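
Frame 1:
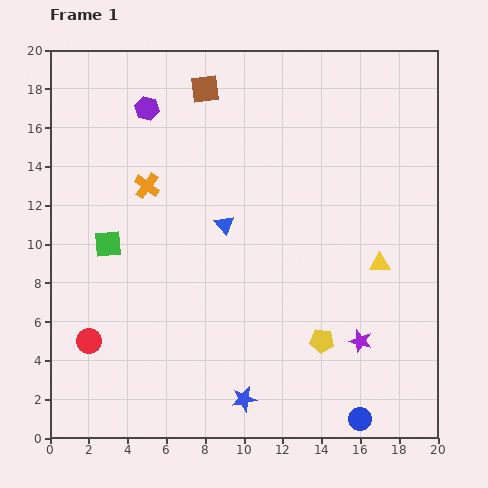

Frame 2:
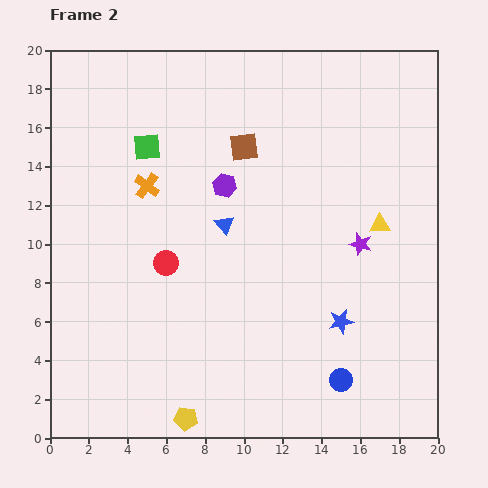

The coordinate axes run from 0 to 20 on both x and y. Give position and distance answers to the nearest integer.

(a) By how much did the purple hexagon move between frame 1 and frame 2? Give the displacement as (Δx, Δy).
(4, -4)

The purple hexagon was at (5, 17) in frame 1 and (9, 13) in frame 2.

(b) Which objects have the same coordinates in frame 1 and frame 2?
the orange cross, the blue triangle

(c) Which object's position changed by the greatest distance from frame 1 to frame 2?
the yellow pentagon

(moved 8; next 6)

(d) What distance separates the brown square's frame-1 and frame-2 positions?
4

The brown square moved from (8, 18) to (10, 15), a distance of √(2² + 3²) ≈ 4.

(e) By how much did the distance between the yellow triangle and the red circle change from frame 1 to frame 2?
-5

Distance in frame 1: 16. Distance in frame 2: 11.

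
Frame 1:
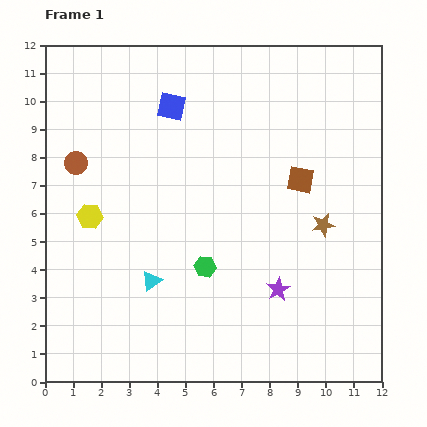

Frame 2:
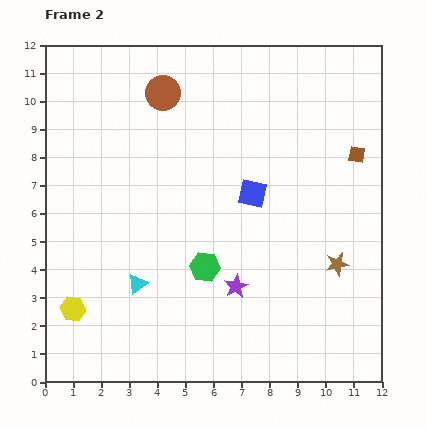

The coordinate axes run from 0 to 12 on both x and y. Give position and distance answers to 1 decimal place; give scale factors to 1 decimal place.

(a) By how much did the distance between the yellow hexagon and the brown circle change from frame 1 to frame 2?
+6.3

Distance in frame 1: 2.0. Distance in frame 2: 8.3.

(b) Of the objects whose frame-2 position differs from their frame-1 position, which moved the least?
the cyan triangle

(moved 0.5)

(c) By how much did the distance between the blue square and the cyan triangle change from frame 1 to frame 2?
-1.0

Distance in frame 1: 6.2. Distance in frame 2: 5.2.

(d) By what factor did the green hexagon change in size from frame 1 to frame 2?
1.4×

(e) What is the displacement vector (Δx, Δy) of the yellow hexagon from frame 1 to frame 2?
(-0.6, -3.3)

The yellow hexagon was at (1.6, 5.9) in frame 1 and (1.0, 2.6) in frame 2.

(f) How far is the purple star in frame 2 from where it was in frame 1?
1.5

The purple star moved from (8.3, 3.3) to (6.8, 3.4), a distance of √(1.5² + 0.1²) ≈ 1.5.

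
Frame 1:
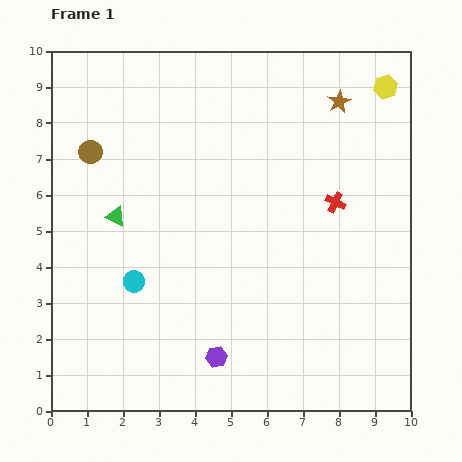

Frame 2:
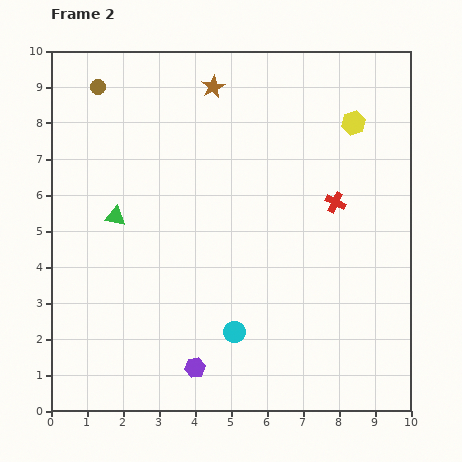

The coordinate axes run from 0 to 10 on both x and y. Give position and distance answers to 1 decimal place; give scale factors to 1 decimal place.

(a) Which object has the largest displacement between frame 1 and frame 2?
the brown star

(moved 3.5; next 3.1)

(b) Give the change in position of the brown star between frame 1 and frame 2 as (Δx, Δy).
(-3.5, 0.4)

The brown star was at (8.0, 8.6) in frame 1 and (4.5, 9.0) in frame 2.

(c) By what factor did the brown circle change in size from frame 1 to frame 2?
0.7×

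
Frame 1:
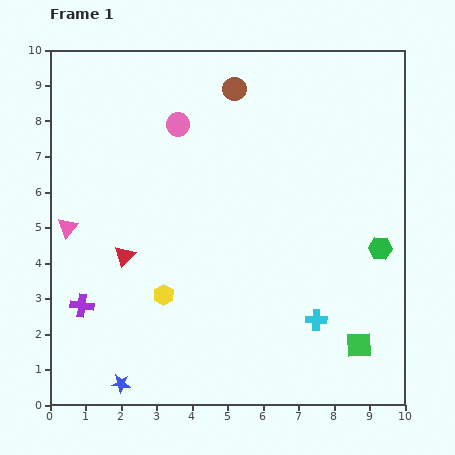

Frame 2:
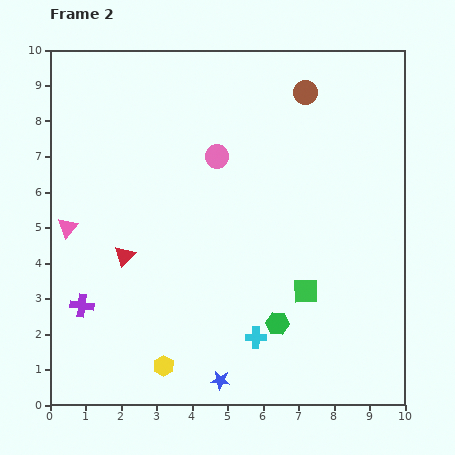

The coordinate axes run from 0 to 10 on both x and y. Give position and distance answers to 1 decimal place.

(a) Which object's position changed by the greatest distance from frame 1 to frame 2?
the green hexagon

(moved 3.6; next 2.8)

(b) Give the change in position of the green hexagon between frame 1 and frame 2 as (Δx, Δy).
(-2.9, -2.1)

The green hexagon was at (9.3, 4.4) in frame 1 and (6.4, 2.3) in frame 2.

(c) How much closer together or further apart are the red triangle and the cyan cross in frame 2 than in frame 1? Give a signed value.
-1.3

Distance in frame 1: 5.7. Distance in frame 2: 4.4.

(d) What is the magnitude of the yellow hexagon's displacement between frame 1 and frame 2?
2.0

The yellow hexagon moved from (3.2, 3.1) to (3.2, 1.1), a distance of √(0.0² + 2.0²) ≈ 2.0.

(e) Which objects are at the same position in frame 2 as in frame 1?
the pink triangle, the red triangle, the purple cross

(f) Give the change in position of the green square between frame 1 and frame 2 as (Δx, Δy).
(-1.5, 1.5)

The green square was at (8.7, 1.7) in frame 1 and (7.2, 3.2) in frame 2.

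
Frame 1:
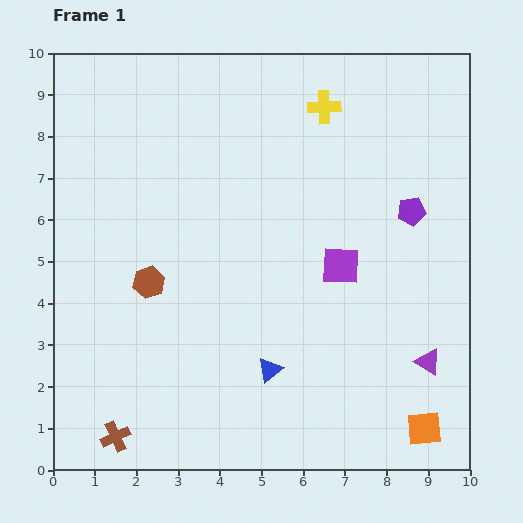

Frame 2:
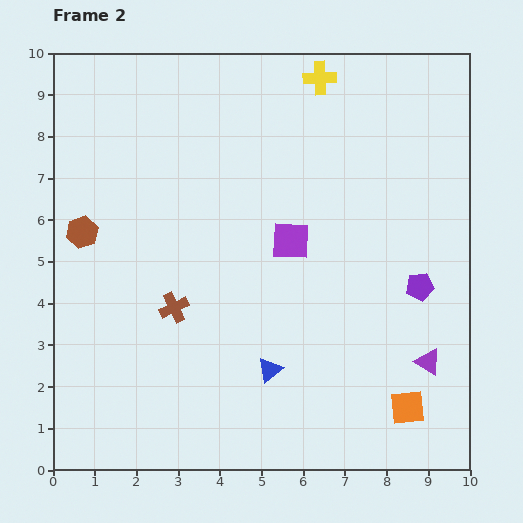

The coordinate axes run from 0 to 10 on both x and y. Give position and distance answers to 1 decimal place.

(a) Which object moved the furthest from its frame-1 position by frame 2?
the brown cross

(moved 3.4; next 2.0)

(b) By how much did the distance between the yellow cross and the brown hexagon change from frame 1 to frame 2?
+0.9

Distance in frame 1: 5.9. Distance in frame 2: 6.8.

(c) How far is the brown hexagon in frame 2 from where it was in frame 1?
2.0

The brown hexagon moved from (2.3, 4.5) to (0.7, 5.7), a distance of √(1.6² + 1.2²) ≈ 2.0.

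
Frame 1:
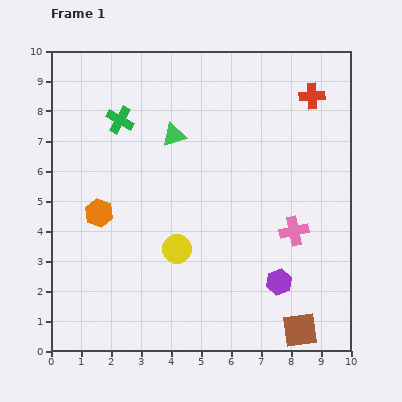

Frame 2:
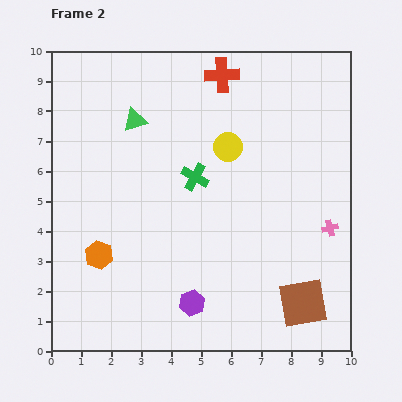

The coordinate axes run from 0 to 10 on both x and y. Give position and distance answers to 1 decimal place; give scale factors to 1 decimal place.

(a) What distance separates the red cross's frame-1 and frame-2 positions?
3.1

The red cross moved from (8.7, 8.5) to (5.7, 9.2), a distance of √(3.0² + 0.7²) ≈ 3.1.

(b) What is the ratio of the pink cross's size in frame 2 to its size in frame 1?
0.6×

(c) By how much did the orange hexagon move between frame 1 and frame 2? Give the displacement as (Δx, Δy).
(0.0, -1.4)

The orange hexagon was at (1.6, 4.6) in frame 1 and (1.6, 3.2) in frame 2.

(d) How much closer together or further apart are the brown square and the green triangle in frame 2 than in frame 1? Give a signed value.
+0.6

Distance in frame 1: 7.7. Distance in frame 2: 8.3.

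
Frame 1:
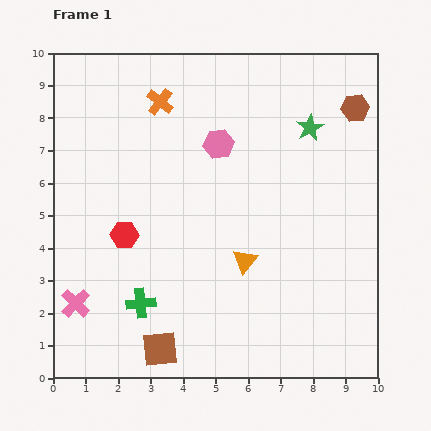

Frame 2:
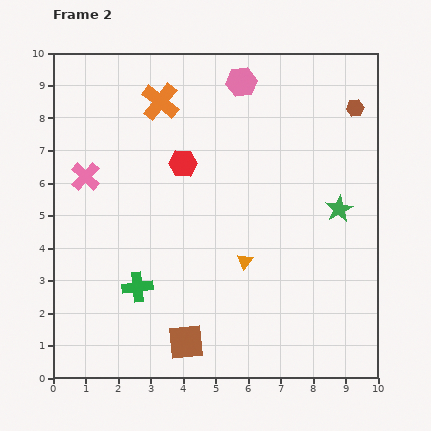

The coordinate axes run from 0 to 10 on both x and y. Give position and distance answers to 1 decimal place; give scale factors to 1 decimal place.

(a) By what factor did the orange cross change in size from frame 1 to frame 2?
1.4×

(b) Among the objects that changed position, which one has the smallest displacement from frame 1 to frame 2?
the green cross

(moved 0.5)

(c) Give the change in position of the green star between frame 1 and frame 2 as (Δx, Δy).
(0.9, -2.5)

The green star was at (7.9, 7.7) in frame 1 and (8.8, 5.2) in frame 2.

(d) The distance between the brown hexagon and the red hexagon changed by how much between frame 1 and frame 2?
-2.5

Distance in frame 1: 8.1. Distance in frame 2: 5.6.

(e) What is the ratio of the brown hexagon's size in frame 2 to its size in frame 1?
0.6×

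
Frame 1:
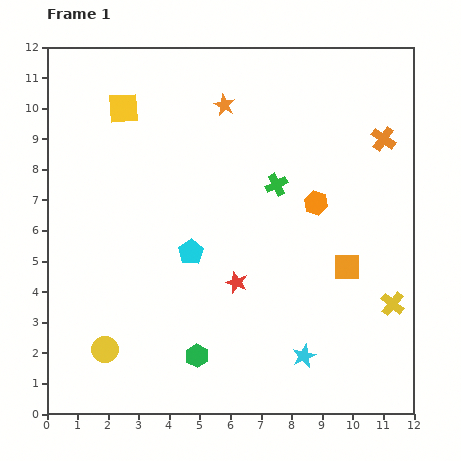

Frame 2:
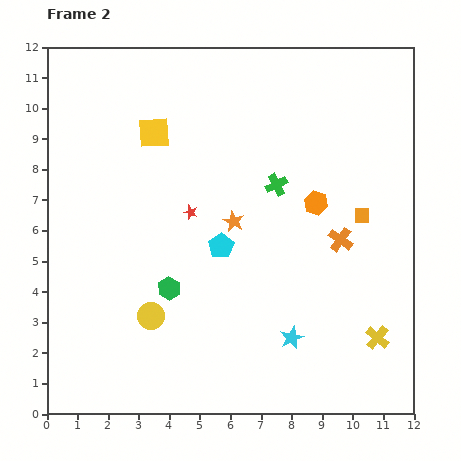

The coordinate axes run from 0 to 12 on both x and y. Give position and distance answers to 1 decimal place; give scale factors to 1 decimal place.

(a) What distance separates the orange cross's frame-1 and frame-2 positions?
3.6

The orange cross moved from (11.0, 9.0) to (9.6, 5.7), a distance of √(1.4² + 3.3²) ≈ 3.6.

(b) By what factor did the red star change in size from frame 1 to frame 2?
0.7×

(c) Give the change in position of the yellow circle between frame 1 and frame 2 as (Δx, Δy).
(1.5, 1.1)

The yellow circle was at (1.9, 2.1) in frame 1 and (3.4, 3.2) in frame 2.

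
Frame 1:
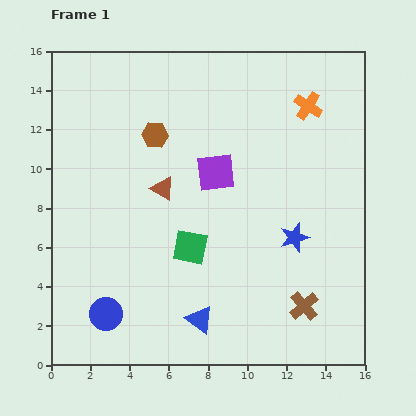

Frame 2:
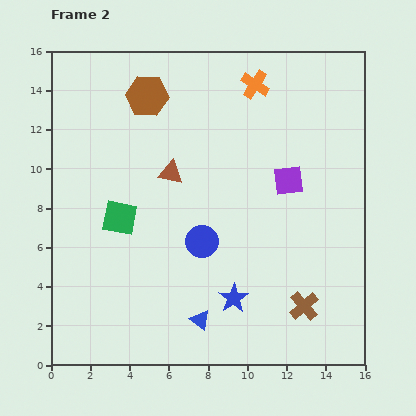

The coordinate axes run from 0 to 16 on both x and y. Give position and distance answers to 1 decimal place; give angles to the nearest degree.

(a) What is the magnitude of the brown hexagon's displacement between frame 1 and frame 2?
2.0

The brown hexagon moved from (5.3, 11.7) to (4.9, 13.7), a distance of √(0.4² + 2.0²) ≈ 2.0.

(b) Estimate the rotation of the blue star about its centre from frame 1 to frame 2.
15° counter-clockwise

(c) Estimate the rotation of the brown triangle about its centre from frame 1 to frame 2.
19° counter-clockwise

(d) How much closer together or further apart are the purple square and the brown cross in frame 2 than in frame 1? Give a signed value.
-1.8

Distance in frame 1: 8.2. Distance in frame 2: 6.4.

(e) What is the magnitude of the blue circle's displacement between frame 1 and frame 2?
6.1

The blue circle moved from (2.8, 2.6) to (7.7, 6.3), a distance of √(4.9² + 3.7²) ≈ 6.1.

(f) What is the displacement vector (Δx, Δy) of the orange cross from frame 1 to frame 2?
(-2.7, 1.1)

The orange cross was at (13.1, 13.2) in frame 1 and (10.4, 14.3) in frame 2.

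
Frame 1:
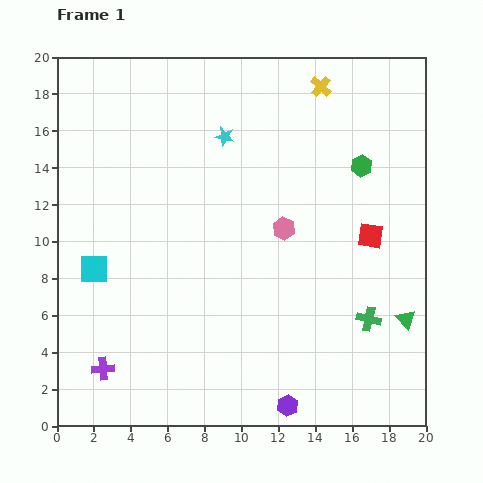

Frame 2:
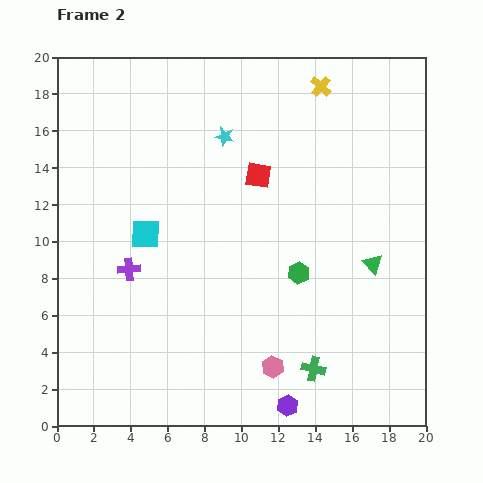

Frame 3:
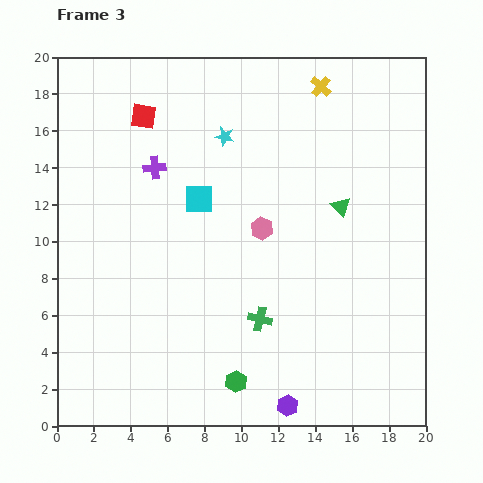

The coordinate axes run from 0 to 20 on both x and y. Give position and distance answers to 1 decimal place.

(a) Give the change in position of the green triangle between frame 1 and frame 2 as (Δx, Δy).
(-1.8, 3.0)

The green triangle was at (18.9, 5.8) in frame 1 and (17.1, 8.8) in frame 2.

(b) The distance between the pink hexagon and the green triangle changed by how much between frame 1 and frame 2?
-0.4

Distance in frame 1: 8.2. Distance in frame 2: 7.8.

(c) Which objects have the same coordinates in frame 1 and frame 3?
the yellow cross, the purple hexagon, the cyan star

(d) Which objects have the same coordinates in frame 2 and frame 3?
the yellow cross, the purple hexagon, the cyan star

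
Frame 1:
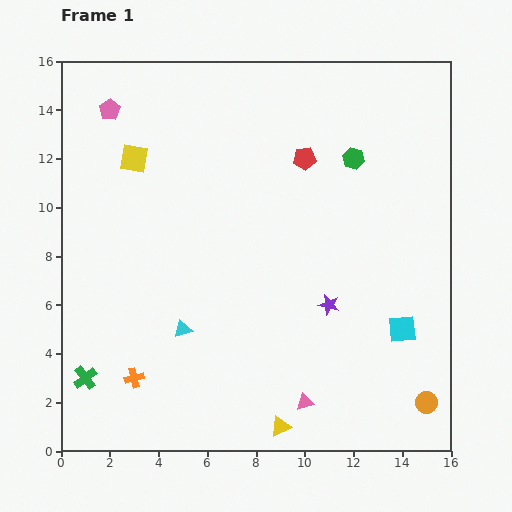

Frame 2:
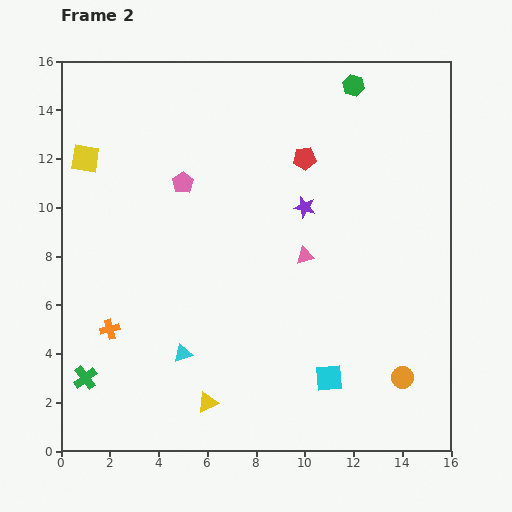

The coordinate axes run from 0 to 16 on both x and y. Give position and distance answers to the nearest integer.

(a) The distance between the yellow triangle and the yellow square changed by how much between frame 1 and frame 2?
-2

Distance in frame 1: 13. Distance in frame 2: 11.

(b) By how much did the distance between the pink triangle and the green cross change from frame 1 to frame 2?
+1

Distance in frame 1: 9. Distance in frame 2: 10.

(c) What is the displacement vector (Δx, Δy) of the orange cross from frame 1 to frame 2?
(-1, 2)

The orange cross was at (3, 3) in frame 1 and (2, 5) in frame 2.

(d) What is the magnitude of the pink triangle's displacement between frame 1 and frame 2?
6

The pink triangle moved from (10, 2) to (10, 8), a distance of √(0² + 6²) ≈ 6.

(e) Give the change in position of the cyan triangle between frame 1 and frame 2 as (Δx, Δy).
(0, -1)

The cyan triangle was at (5, 5) in frame 1 and (5, 4) in frame 2.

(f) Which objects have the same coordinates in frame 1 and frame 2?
the red pentagon, the green cross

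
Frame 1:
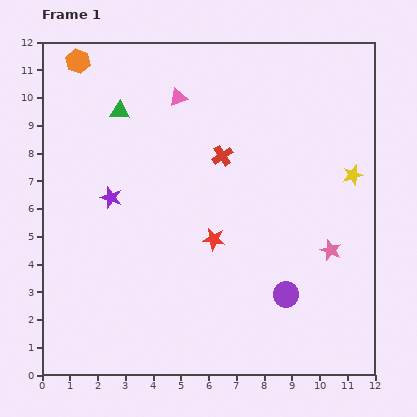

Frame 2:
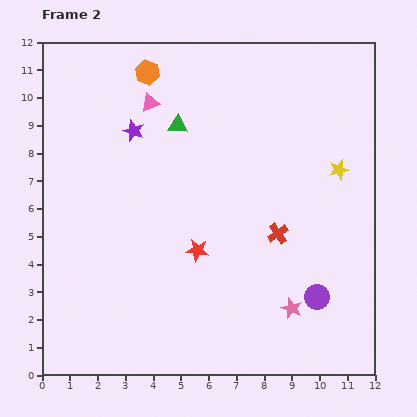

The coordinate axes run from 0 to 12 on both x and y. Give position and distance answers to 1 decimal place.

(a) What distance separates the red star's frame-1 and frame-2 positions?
0.7

The red star moved from (6.2, 4.9) to (5.6, 4.5), a distance of √(0.6² + 0.4²) ≈ 0.7.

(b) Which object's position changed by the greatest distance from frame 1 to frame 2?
the red cross

(moved 3.4; next 2.5)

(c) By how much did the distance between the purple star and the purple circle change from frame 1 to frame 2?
+1.7

Distance in frame 1: 7.2. Distance in frame 2: 8.9.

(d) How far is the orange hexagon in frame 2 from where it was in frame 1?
2.5

The orange hexagon moved from (1.3, 11.3) to (3.8, 10.9), a distance of √(2.5² + 0.4²) ≈ 2.5.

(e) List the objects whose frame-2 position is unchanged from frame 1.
none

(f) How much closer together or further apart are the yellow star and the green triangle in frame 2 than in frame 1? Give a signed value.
-2.7

Distance in frame 1: 8.7. Distance in frame 2: 6.0.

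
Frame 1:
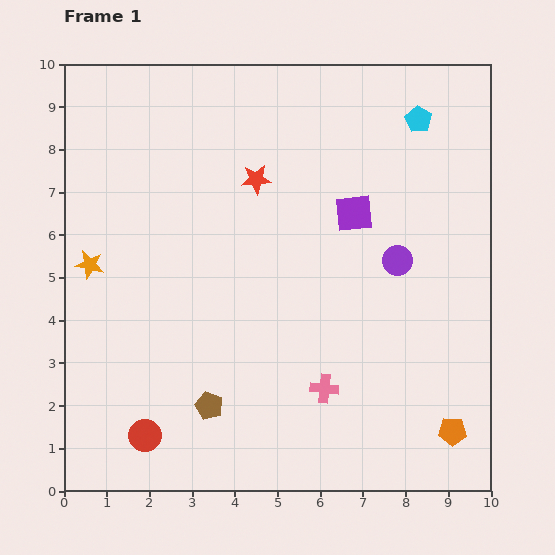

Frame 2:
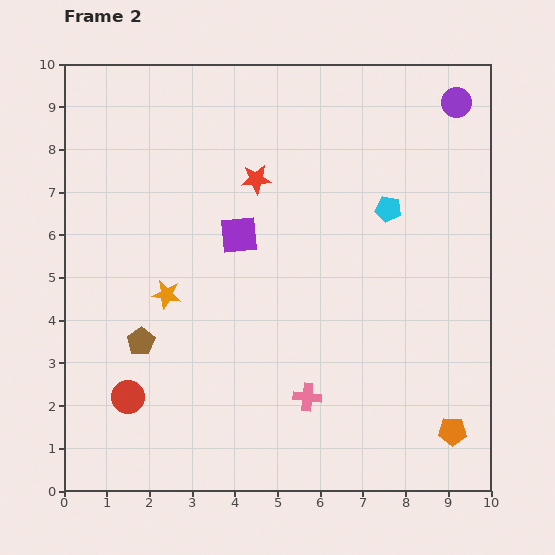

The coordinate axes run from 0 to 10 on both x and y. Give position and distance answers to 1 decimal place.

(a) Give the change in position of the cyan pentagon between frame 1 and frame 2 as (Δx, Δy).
(-0.7, -2.1)

The cyan pentagon was at (8.3, 8.7) in frame 1 and (7.6, 6.6) in frame 2.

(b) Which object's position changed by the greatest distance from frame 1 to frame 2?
the purple circle

(moved 4.0; next 2.7)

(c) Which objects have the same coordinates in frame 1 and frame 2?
the red star, the orange pentagon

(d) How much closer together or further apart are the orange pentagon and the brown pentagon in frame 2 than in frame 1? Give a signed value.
+1.9

Distance in frame 1: 5.7. Distance in frame 2: 7.6.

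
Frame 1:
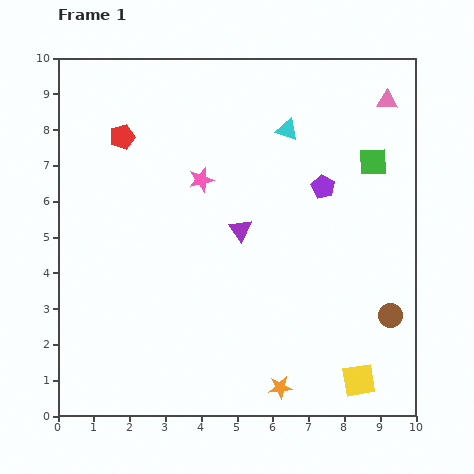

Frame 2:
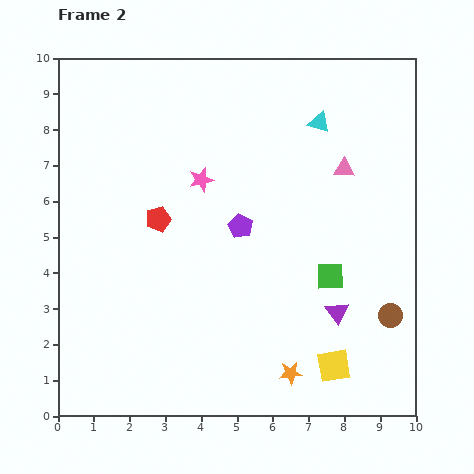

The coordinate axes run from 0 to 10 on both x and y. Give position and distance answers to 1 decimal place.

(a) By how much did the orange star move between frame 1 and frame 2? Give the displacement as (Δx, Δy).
(0.3, 0.4)

The orange star was at (6.2, 0.8) in frame 1 and (6.5, 1.2) in frame 2.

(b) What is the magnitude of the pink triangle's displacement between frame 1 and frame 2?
2.2

The pink triangle moved from (9.2, 8.8) to (8.0, 6.9), a distance of √(1.2² + 1.9²) ≈ 2.2.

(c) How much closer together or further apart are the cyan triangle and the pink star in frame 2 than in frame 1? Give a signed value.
+0.9

Distance in frame 1: 2.8. Distance in frame 2: 3.7.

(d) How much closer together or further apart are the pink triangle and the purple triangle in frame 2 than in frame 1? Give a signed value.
-1.5

Distance in frame 1: 5.5. Distance in frame 2: 4.0.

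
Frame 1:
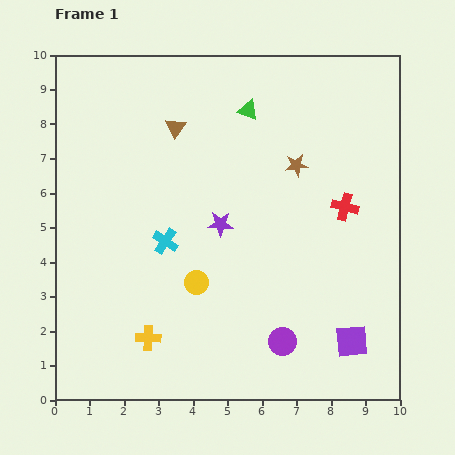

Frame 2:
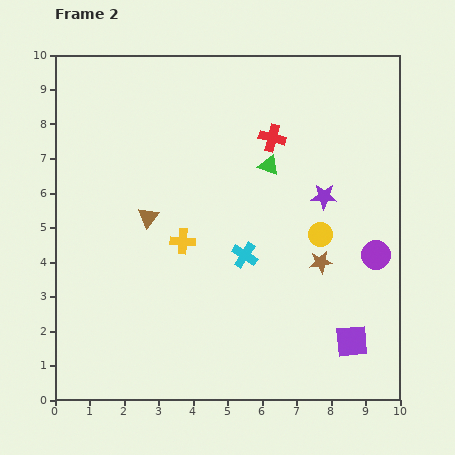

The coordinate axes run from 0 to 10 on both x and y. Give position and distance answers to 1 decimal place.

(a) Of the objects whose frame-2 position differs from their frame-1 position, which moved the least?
the green triangle

(moved 1.7)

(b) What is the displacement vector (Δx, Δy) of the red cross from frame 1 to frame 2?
(-2.1, 2.0)

The red cross was at (8.4, 5.6) in frame 1 and (6.3, 7.6) in frame 2.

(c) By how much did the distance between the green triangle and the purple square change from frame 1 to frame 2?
-1.7

Distance in frame 1: 7.3. Distance in frame 2: 5.6.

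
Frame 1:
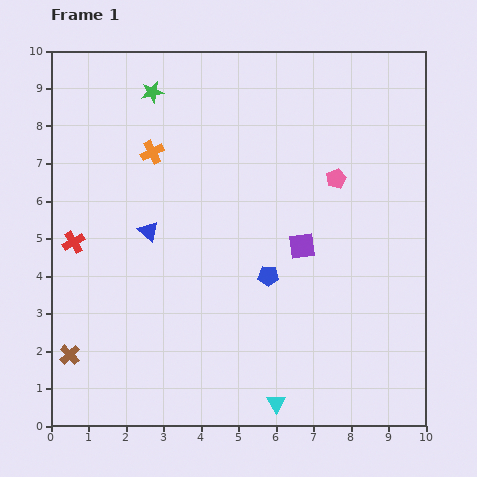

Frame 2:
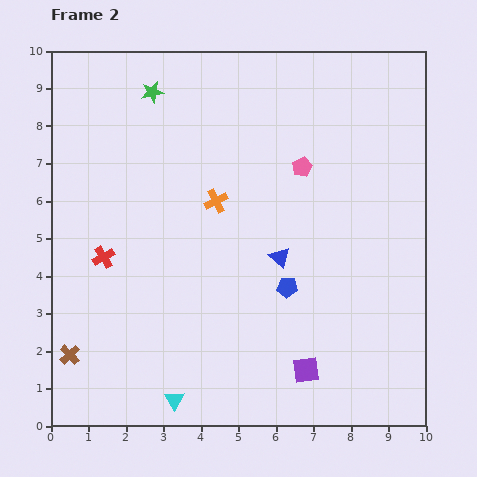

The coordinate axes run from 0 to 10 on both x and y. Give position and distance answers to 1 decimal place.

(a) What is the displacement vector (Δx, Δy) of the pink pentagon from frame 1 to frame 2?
(-0.9, 0.3)

The pink pentagon was at (7.6, 6.6) in frame 1 and (6.7, 6.9) in frame 2.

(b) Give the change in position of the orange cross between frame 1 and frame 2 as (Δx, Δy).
(1.7, -1.3)

The orange cross was at (2.7, 7.3) in frame 1 and (4.4, 6.0) in frame 2.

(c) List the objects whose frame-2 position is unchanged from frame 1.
the brown cross, the green star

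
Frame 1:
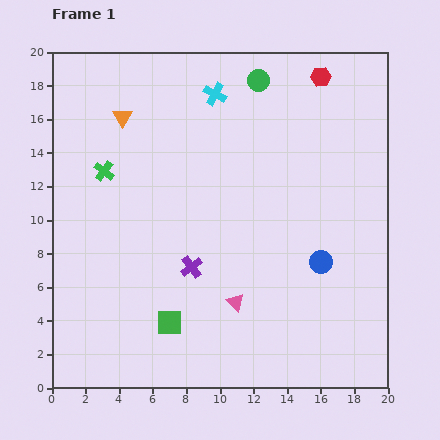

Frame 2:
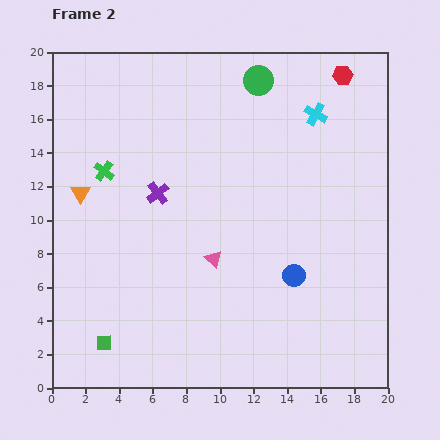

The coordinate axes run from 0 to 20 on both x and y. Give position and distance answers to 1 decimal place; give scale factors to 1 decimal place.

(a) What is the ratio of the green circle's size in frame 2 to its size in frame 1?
1.4×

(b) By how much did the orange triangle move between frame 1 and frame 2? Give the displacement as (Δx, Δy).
(-2.5, -4.5)

The orange triangle was at (4.2, 16.1) in frame 1 and (1.7, 11.6) in frame 2.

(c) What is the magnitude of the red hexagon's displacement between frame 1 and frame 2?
1.3

The red hexagon moved from (16.0, 18.5) to (17.3, 18.6), a distance of √(1.3² + 0.1²) ≈ 1.3.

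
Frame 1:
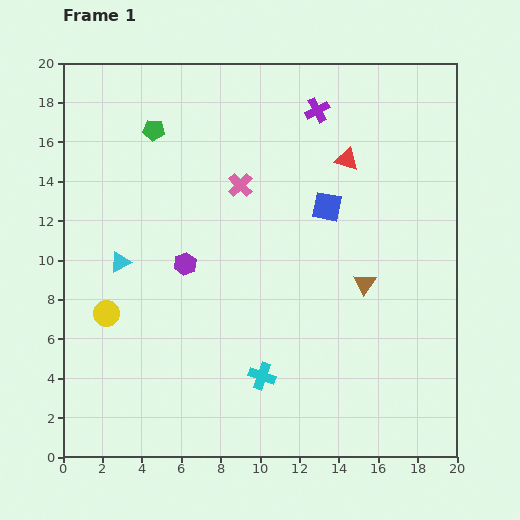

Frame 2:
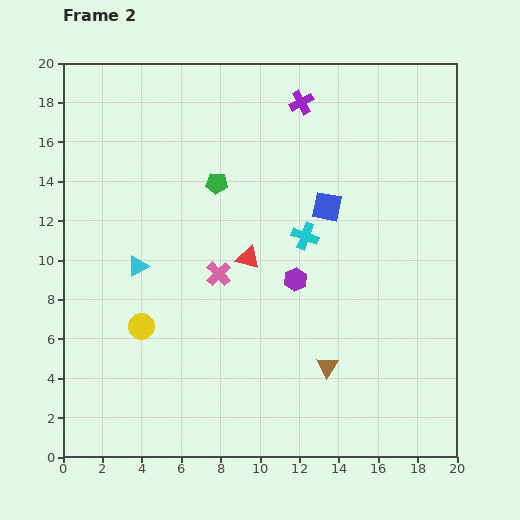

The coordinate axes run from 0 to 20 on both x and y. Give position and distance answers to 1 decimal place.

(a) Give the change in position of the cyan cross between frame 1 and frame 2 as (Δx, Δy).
(2.2, 7.1)

The cyan cross was at (10.1, 4.1) in frame 1 and (12.3, 11.2) in frame 2.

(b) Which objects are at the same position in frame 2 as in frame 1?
the blue square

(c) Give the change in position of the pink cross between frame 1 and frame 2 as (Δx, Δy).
(-1.1, -4.5)

The pink cross was at (9.0, 13.8) in frame 1 and (7.9, 9.3) in frame 2.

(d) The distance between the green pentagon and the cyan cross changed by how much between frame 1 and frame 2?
-8.5

Distance in frame 1: 13.7. Distance in frame 2: 5.2.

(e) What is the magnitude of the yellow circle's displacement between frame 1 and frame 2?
1.9

The yellow circle moved from (2.2, 7.3) to (4.0, 6.6), a distance of √(1.8² + 0.7²) ≈ 1.9.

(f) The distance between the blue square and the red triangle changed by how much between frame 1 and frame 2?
+2.2

Distance in frame 1: 2.6. Distance in frame 2: 4.8.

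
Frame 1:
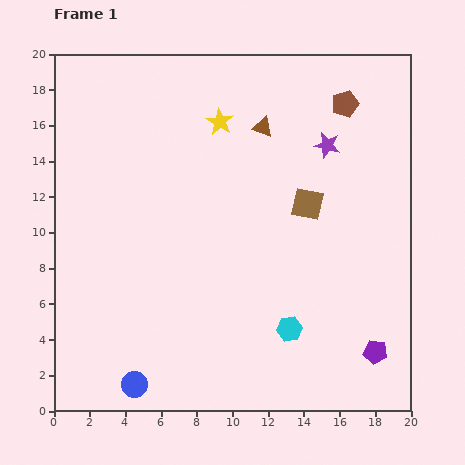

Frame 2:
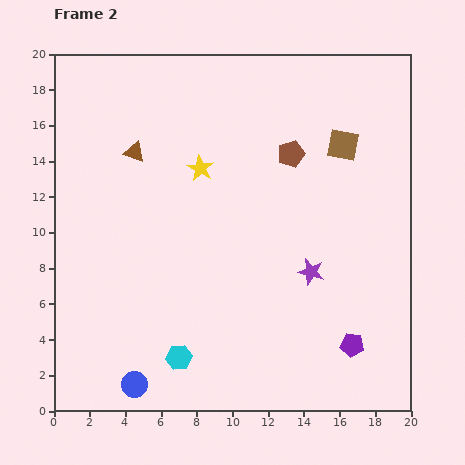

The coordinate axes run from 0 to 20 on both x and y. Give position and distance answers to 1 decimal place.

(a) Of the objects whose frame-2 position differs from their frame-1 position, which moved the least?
the purple pentagon

(moved 1.4)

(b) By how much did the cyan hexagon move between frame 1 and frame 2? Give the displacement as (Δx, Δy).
(-6.2, -1.6)

The cyan hexagon was at (13.2, 4.6) in frame 1 and (7.0, 3.0) in frame 2.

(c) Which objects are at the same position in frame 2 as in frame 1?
the blue circle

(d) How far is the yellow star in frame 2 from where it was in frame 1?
2.8

The yellow star moved from (9.3, 16.2) to (8.2, 13.6), a distance of √(1.1² + 2.6²) ≈ 2.8.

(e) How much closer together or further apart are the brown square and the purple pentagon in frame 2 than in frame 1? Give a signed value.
+2.1

Distance in frame 1: 9.1. Distance in frame 2: 11.2.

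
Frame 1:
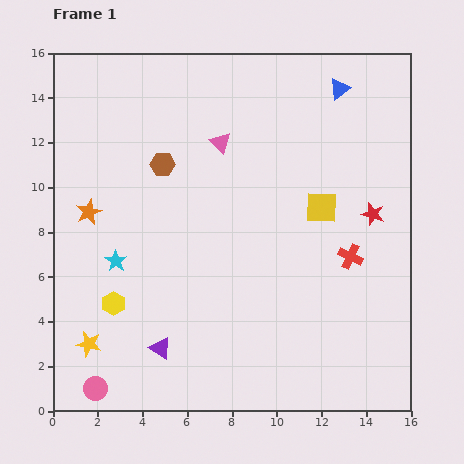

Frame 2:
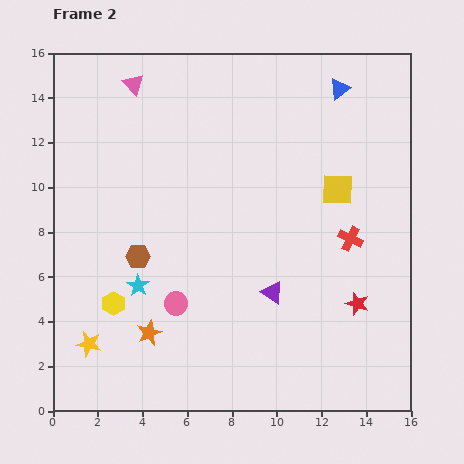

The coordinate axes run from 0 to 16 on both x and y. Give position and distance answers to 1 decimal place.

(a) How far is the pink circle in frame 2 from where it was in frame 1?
5.2

The pink circle moved from (1.9, 1.0) to (5.5, 4.8), a distance of √(3.6² + 3.8²) ≈ 5.2.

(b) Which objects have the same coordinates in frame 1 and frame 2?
the blue triangle, the yellow star, the yellow hexagon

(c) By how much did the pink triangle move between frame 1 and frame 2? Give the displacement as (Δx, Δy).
(-3.9, 2.6)

The pink triangle was at (7.5, 12.0) in frame 1 and (3.6, 14.6) in frame 2.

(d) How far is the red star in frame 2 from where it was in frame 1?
4.1

The red star moved from (14.3, 8.8) to (13.6, 4.8), a distance of √(0.7² + 4.0²) ≈ 4.1.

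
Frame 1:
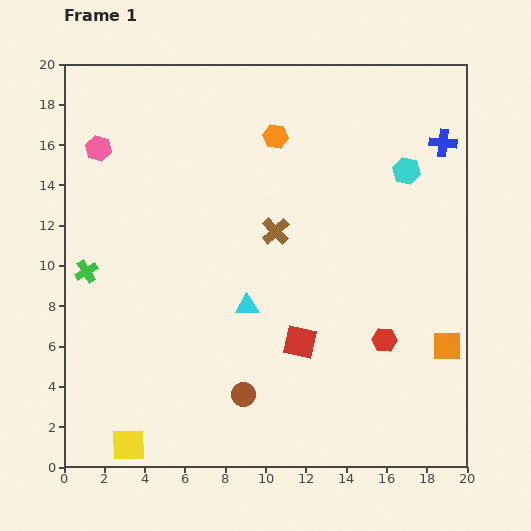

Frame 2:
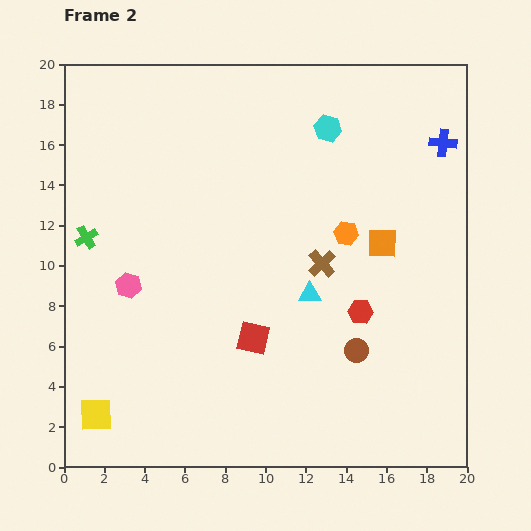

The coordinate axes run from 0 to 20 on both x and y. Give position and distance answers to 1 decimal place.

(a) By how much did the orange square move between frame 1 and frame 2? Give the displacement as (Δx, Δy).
(-3.2, 5.1)

The orange square was at (19.0, 6.0) in frame 1 and (15.8, 11.1) in frame 2.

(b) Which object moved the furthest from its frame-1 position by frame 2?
the pink hexagon

(moved 7.0; next 6.0)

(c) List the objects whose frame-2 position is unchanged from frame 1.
the blue cross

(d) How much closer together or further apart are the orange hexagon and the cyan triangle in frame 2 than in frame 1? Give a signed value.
-5.0

Distance in frame 1: 8.5. Distance in frame 2: 3.5.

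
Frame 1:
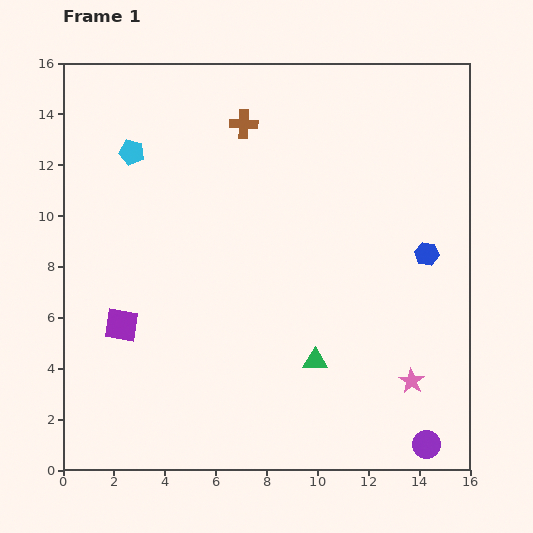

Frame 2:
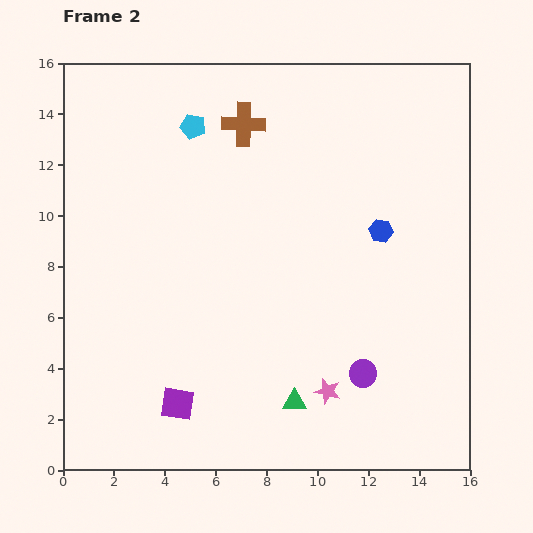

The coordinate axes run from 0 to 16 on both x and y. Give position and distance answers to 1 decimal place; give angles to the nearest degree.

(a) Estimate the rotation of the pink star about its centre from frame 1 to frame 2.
18° counter-clockwise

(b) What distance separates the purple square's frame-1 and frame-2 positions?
3.8

The purple square moved from (2.3, 5.7) to (4.5, 2.6), a distance of √(2.2² + 3.1²) ≈ 3.8.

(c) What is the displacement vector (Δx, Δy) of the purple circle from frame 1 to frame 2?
(-2.5, 2.8)

The purple circle was at (14.3, 1.0) in frame 1 and (11.8, 3.8) in frame 2.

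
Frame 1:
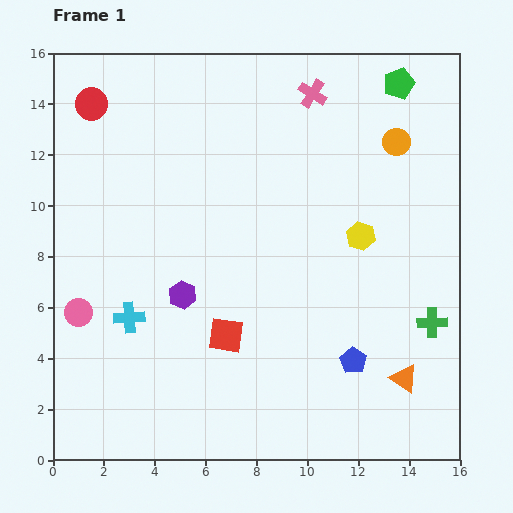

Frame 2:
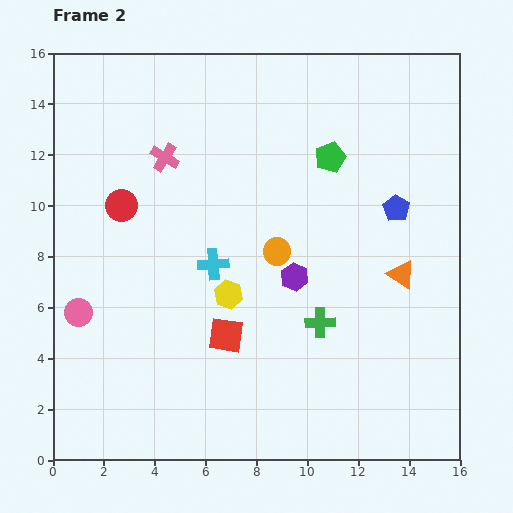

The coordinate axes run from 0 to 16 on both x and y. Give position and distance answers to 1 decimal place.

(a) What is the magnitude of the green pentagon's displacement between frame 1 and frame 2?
4.0

The green pentagon moved from (13.6, 14.8) to (10.9, 11.9), a distance of √(2.7² + 2.9²) ≈ 4.0.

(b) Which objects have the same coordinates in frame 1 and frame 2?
the pink circle, the red square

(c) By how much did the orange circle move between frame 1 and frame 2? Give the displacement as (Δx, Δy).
(-4.7, -4.3)

The orange circle was at (13.5, 12.5) in frame 1 and (8.8, 8.2) in frame 2.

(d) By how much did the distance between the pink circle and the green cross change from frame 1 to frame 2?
-4.4

Distance in frame 1: 13.9. Distance in frame 2: 9.5.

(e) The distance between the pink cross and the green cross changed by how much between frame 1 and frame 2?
-1.3

Distance in frame 1: 10.2. Distance in frame 2: 8.9.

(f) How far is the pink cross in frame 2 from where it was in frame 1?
6.3

The pink cross moved from (10.2, 14.4) to (4.4, 11.9), a distance of √(5.8² + 2.5²) ≈ 6.3.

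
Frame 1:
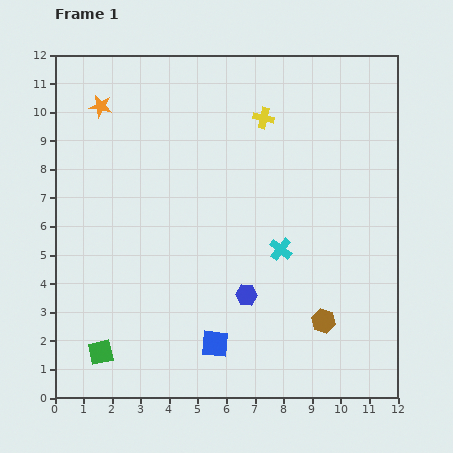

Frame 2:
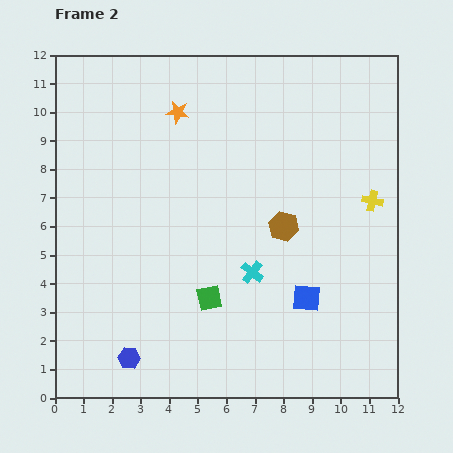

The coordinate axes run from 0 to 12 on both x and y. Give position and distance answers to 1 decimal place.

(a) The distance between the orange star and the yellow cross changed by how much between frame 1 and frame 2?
+1.8

Distance in frame 1: 5.7. Distance in frame 2: 7.5.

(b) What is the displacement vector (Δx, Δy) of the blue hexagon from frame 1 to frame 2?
(-4.1, -2.2)

The blue hexagon was at (6.7, 3.6) in frame 1 and (2.6, 1.4) in frame 2.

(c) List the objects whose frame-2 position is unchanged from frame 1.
none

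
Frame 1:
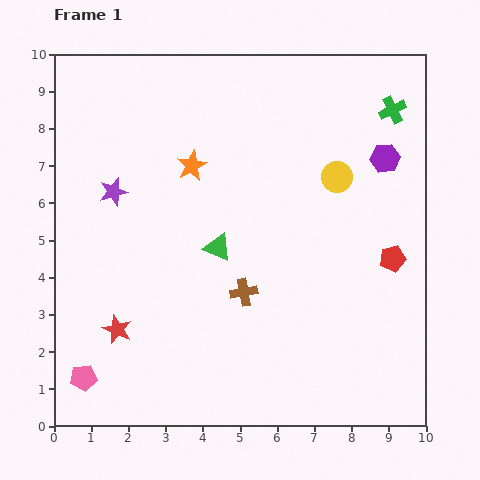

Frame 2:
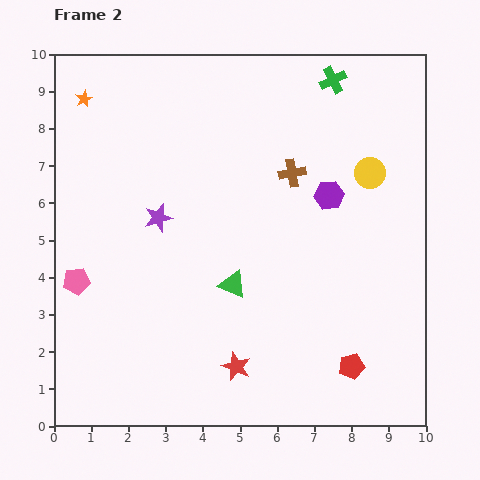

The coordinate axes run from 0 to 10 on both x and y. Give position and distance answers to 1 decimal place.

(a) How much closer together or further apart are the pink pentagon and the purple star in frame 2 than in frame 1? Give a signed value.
-2.3

Distance in frame 1: 5.1. Distance in frame 2: 2.8.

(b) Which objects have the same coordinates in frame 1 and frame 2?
none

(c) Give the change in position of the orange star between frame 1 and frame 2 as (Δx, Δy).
(-2.9, 1.8)

The orange star was at (3.7, 7.0) in frame 1 and (0.8, 8.8) in frame 2.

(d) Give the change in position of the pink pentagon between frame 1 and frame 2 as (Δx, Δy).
(-0.2, 2.6)

The pink pentagon was at (0.8, 1.3) in frame 1 and (0.6, 3.9) in frame 2.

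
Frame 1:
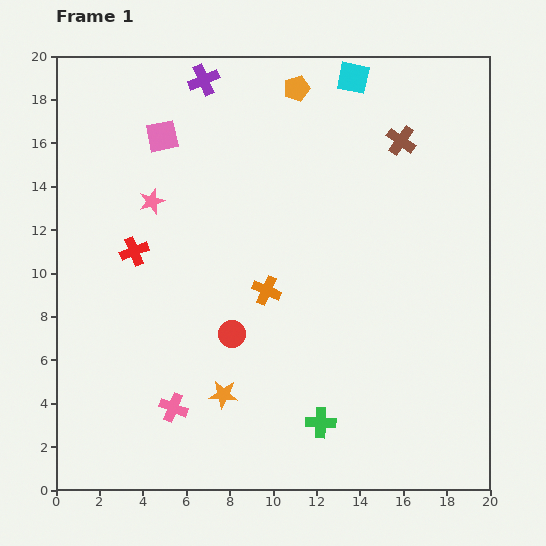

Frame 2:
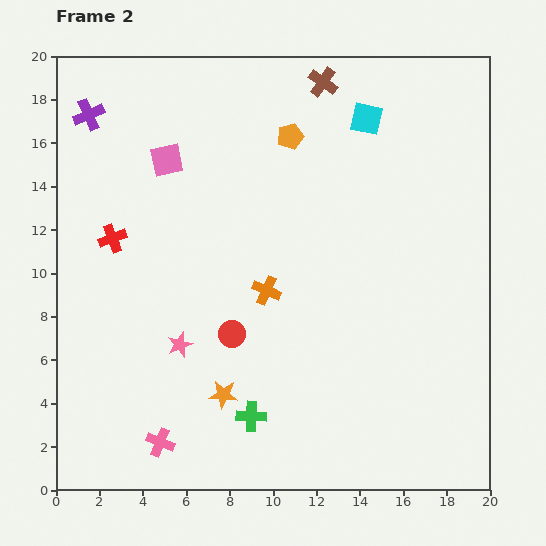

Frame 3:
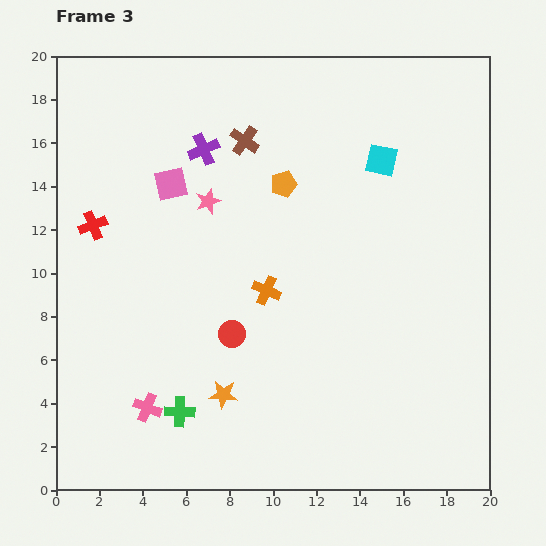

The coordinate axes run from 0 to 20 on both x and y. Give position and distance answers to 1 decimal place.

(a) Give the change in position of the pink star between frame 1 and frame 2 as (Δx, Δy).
(1.3, -6.6)

The pink star was at (4.4, 13.3) in frame 1 and (5.7, 6.7) in frame 2.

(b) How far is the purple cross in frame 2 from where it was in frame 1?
5.5

The purple cross moved from (6.8, 18.9) to (1.5, 17.3), a distance of √(5.3² + 1.6²) ≈ 5.5.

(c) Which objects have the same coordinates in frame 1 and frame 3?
the red circle, the orange star, the orange cross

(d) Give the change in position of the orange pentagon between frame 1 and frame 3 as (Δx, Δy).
(-0.6, -4.4)

The orange pentagon was at (11.1, 18.5) in frame 1 and (10.5, 14.1) in frame 3.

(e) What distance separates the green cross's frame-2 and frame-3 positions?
3.3

The green cross moved from (9.0, 3.4) to (5.7, 3.6), a distance of √(3.3² + 0.2²) ≈ 3.3.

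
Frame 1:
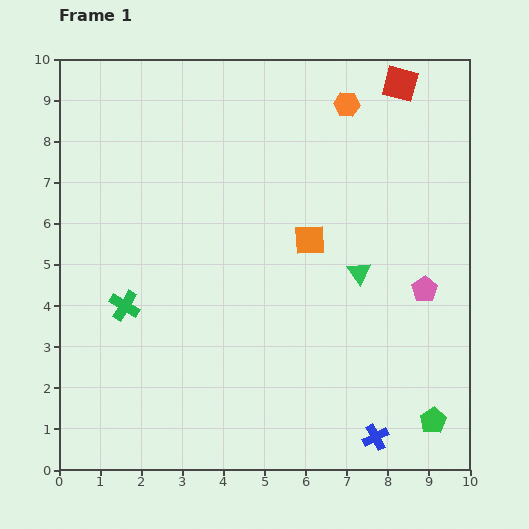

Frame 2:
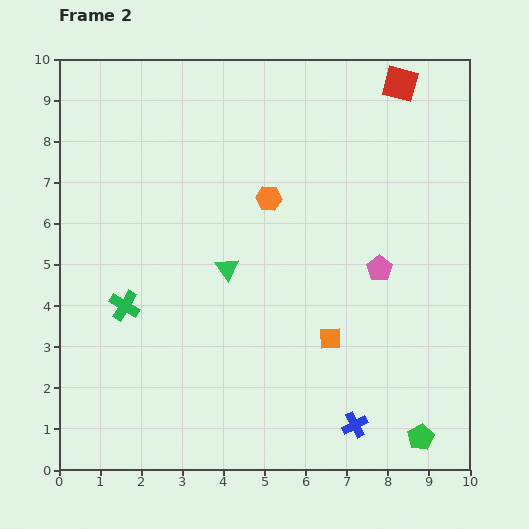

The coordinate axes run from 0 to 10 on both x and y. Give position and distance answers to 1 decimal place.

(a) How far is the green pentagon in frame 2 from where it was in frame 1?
0.5

The green pentagon moved from (9.1, 1.2) to (8.8, 0.8), a distance of √(0.3² + 0.4²) ≈ 0.5.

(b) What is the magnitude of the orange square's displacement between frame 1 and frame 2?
2.5

The orange square moved from (6.1, 5.6) to (6.6, 3.2), a distance of √(0.5² + 2.4²) ≈ 2.5.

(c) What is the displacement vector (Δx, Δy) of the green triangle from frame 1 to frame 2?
(-3.2, 0.1)

The green triangle was at (7.3, 4.8) in frame 1 and (4.1, 4.9) in frame 2.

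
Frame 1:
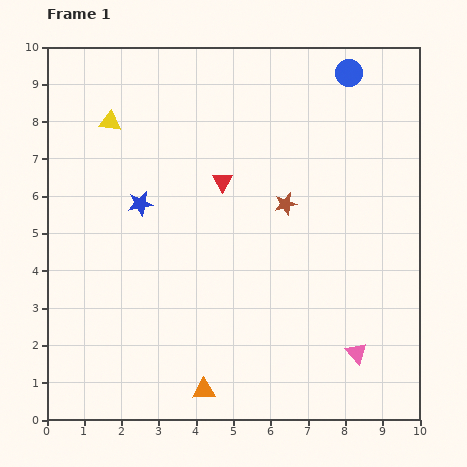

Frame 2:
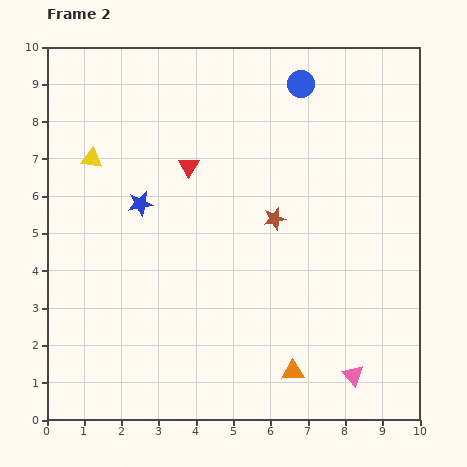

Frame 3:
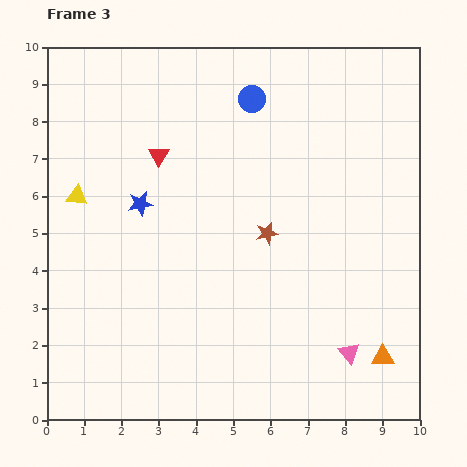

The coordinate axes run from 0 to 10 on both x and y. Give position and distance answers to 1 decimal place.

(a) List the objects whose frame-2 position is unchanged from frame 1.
the blue star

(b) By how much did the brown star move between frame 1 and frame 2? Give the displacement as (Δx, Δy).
(-0.3, -0.4)

The brown star was at (6.4, 5.8) in frame 1 and (6.1, 5.4) in frame 2.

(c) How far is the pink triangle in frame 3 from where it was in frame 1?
0.2

The pink triangle moved from (8.3, 1.8) to (8.1, 1.8), a distance of √(0.2² + 0.0²) ≈ 0.2.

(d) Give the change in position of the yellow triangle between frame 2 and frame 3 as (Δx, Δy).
(-0.4, -1.0)

The yellow triangle was at (1.2, 7.0) in frame 2 and (0.8, 6.0) in frame 3.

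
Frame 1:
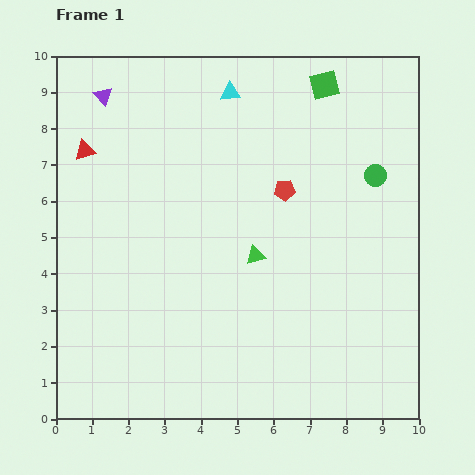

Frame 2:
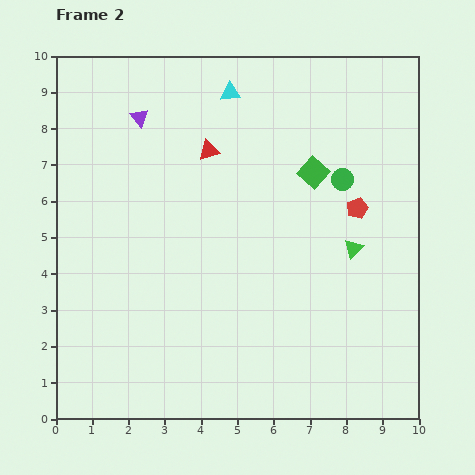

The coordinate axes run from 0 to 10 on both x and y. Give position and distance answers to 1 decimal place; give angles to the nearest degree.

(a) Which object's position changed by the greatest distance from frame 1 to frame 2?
the red triangle

(moved 3.4; next 2.7)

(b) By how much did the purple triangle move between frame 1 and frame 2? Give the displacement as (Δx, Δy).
(1.0, -0.6)

The purple triangle was at (1.3, 8.9) in frame 1 and (2.3, 8.3) in frame 2.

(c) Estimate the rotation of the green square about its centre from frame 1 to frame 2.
33° counter-clockwise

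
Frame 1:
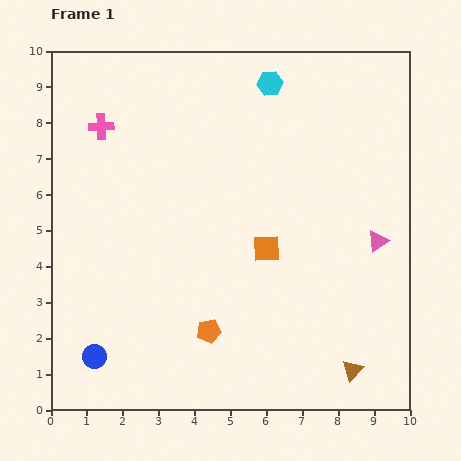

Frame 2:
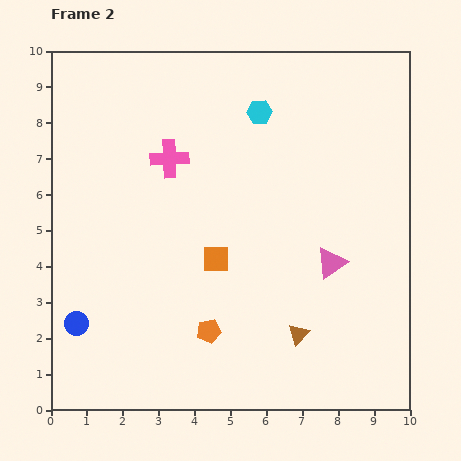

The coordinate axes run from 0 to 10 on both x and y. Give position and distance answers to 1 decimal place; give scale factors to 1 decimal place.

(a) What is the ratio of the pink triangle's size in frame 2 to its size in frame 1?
1.5×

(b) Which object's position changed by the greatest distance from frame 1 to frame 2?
the pink cross

(moved 2.1; next 1.8)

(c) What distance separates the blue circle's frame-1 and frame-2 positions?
1.0

The blue circle moved from (1.2, 1.5) to (0.7, 2.4), a distance of √(0.5² + 0.9²) ≈ 1.0.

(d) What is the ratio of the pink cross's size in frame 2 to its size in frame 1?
1.5×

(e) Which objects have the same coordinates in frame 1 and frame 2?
the orange pentagon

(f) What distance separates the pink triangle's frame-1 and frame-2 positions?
1.4

The pink triangle moved from (9.1, 4.7) to (7.8, 4.1), a distance of √(1.3² + 0.6²) ≈ 1.4.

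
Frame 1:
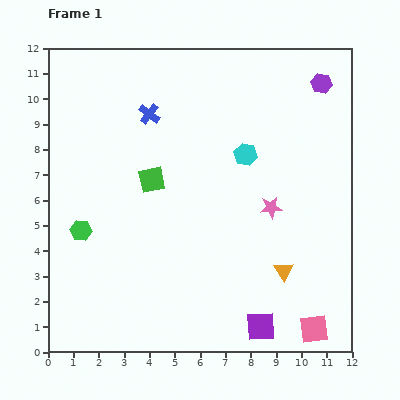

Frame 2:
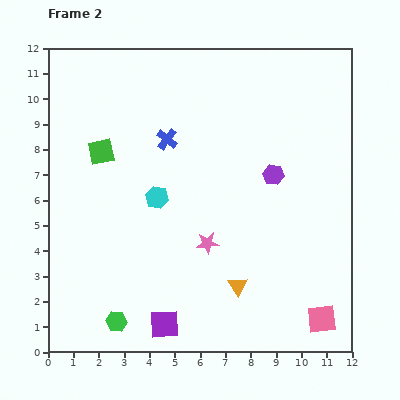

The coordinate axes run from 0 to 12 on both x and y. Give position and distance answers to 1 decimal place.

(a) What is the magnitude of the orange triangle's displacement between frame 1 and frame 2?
1.9

The orange triangle moved from (9.3, 3.2) to (7.5, 2.6), a distance of √(1.8² + 0.6²) ≈ 1.9.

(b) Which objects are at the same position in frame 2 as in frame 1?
none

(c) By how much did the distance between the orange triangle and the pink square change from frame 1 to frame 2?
+0.9

Distance in frame 1: 2.6. Distance in frame 2: 3.5.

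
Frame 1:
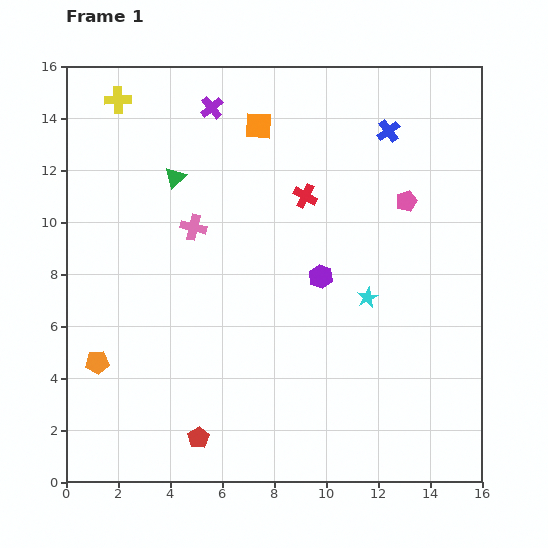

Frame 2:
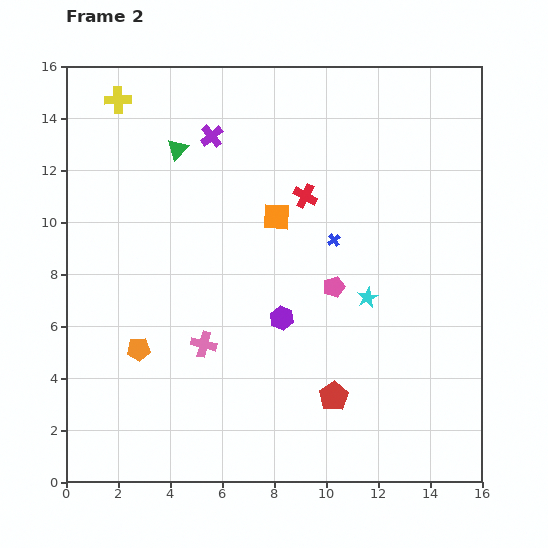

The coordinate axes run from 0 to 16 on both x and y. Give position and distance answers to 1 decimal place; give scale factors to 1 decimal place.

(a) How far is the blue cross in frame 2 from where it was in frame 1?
4.7

The blue cross moved from (12.4, 13.5) to (10.3, 9.3), a distance of √(2.1² + 4.2²) ≈ 4.7.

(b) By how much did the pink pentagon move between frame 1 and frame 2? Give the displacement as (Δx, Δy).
(-2.8, -3.3)

The pink pentagon was at (13.1, 10.8) in frame 1 and (10.3, 7.5) in frame 2.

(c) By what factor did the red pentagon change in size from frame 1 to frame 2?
1.3×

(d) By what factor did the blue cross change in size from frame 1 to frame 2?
0.6×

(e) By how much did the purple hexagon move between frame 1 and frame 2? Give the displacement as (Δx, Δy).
(-1.5, -1.6)

The purple hexagon was at (9.8, 7.9) in frame 1 and (8.3, 6.3) in frame 2.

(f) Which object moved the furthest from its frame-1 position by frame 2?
the red pentagon

(moved 5.4; next 4.7)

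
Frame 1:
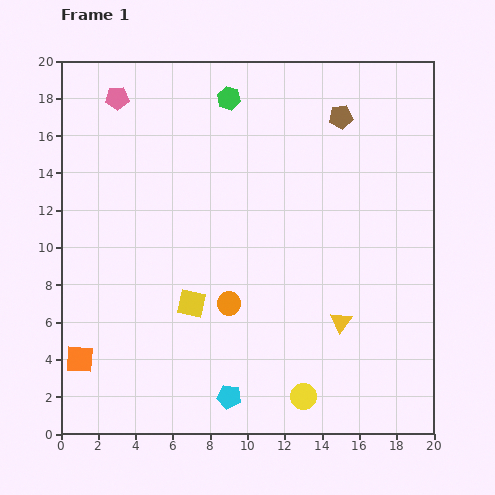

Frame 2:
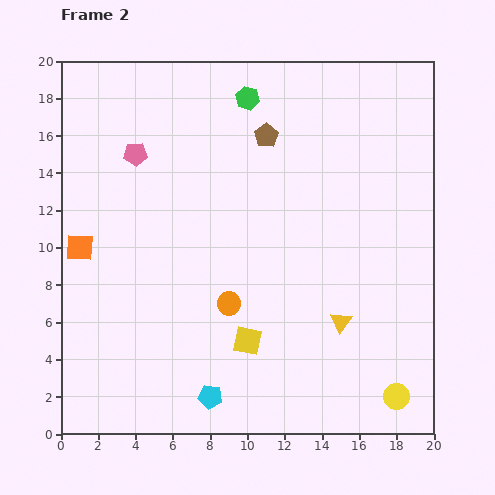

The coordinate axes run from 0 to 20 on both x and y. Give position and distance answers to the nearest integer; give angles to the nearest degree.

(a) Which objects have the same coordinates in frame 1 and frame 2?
the yellow triangle, the orange circle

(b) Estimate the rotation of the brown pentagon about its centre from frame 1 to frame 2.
27° counter-clockwise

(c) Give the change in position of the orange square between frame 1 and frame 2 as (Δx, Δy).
(0, 6)

The orange square was at (1, 4) in frame 1 and (1, 10) in frame 2.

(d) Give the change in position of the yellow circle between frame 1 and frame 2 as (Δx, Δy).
(5, 0)

The yellow circle was at (13, 2) in frame 1 and (18, 2) in frame 2.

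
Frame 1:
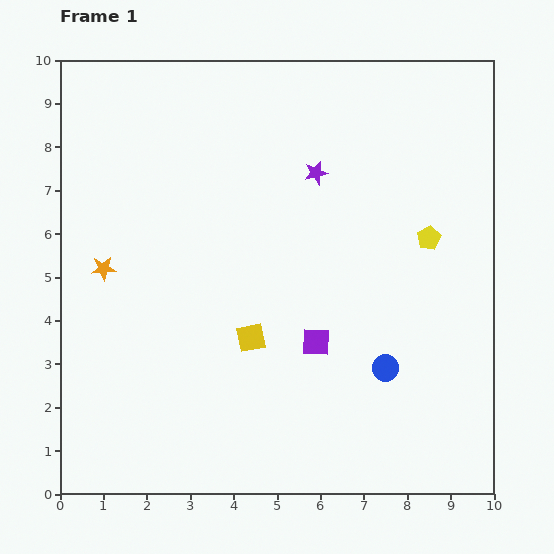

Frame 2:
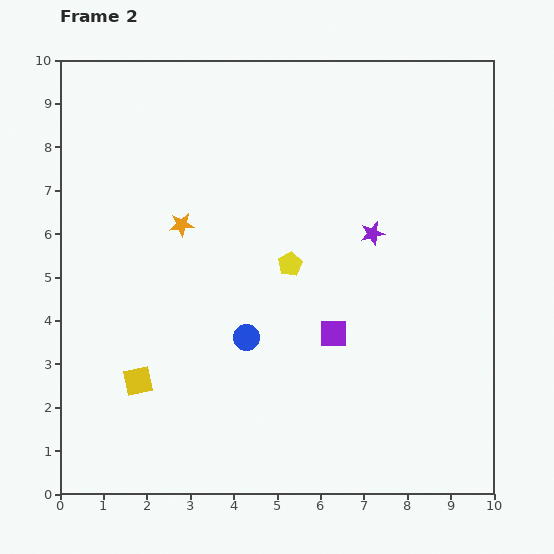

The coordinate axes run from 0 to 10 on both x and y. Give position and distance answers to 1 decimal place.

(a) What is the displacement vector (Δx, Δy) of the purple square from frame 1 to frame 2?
(0.4, 0.2)

The purple square was at (5.9, 3.5) in frame 1 and (6.3, 3.7) in frame 2.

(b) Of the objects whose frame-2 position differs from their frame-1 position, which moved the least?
the purple square

(moved 0.4)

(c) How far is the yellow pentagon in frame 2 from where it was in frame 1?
3.3

The yellow pentagon moved from (8.5, 5.9) to (5.3, 5.3), a distance of √(3.2² + 0.6²) ≈ 3.3.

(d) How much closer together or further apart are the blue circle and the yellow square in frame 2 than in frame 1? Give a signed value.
-0.5

Distance in frame 1: 3.2. Distance in frame 2: 2.7.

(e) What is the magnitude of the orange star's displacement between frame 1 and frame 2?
2.1

The orange star moved from (1.0, 5.2) to (2.8, 6.2), a distance of √(1.8² + 1.0²) ≈ 2.1.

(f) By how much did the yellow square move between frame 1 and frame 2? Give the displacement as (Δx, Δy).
(-2.6, -1.0)

The yellow square was at (4.4, 3.6) in frame 1 and (1.8, 2.6) in frame 2.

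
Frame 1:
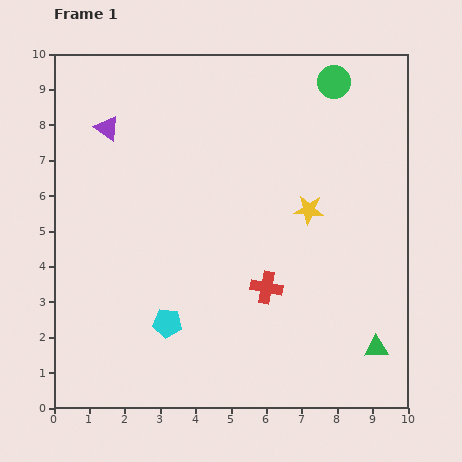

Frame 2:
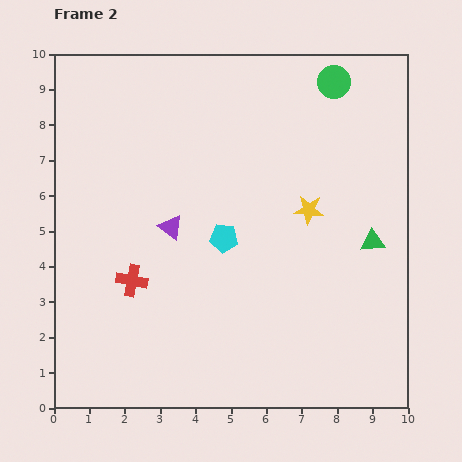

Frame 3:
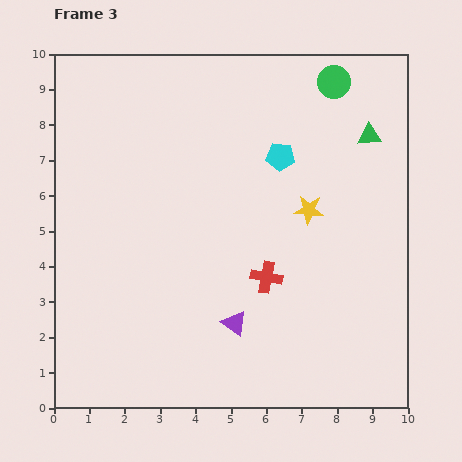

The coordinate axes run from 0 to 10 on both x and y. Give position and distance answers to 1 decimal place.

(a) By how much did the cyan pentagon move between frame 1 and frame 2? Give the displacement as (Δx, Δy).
(1.6, 2.4)

The cyan pentagon was at (3.2, 2.4) in frame 1 and (4.8, 4.8) in frame 2.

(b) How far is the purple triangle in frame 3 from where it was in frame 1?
6.6

The purple triangle moved from (1.5, 7.9) to (5.1, 2.4), a distance of √(3.6² + 5.5²) ≈ 6.6.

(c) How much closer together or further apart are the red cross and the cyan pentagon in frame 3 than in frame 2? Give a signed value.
+0.5

Distance in frame 2: 2.9. Distance in frame 3: 3.4.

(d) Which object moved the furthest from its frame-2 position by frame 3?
the red cross

(moved 3.8; next 3.2)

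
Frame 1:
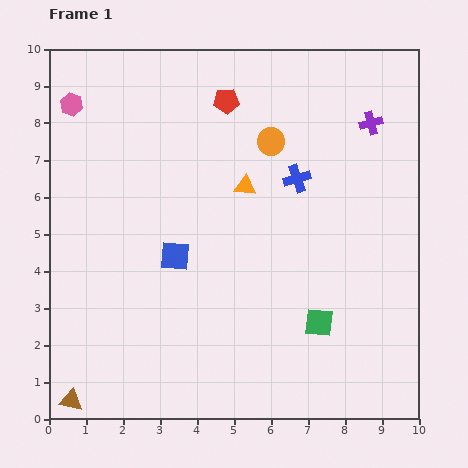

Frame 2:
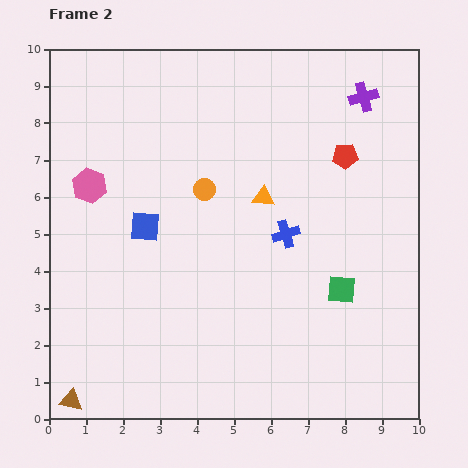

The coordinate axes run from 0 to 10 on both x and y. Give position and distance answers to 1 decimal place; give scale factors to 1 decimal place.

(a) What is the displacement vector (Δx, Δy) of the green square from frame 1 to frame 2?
(0.6, 0.9)

The green square was at (7.3, 2.6) in frame 1 and (7.9, 3.5) in frame 2.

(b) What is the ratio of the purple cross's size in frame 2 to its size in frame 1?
1.3×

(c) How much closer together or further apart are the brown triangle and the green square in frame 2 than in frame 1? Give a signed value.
+0.9

Distance in frame 1: 7.0. Distance in frame 2: 7.9.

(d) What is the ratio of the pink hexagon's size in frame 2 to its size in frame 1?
1.6×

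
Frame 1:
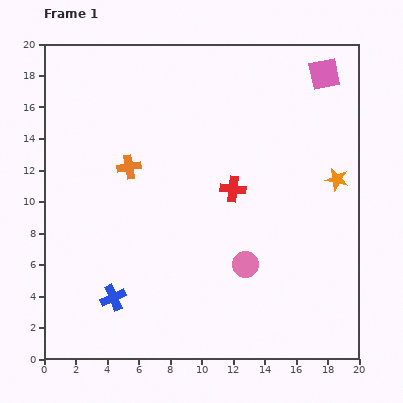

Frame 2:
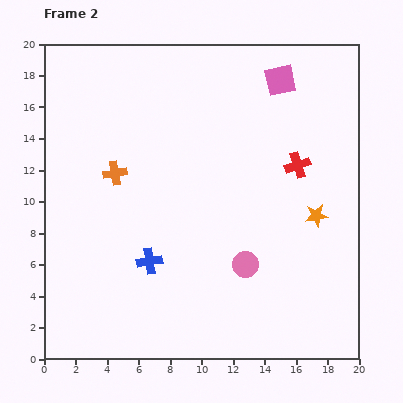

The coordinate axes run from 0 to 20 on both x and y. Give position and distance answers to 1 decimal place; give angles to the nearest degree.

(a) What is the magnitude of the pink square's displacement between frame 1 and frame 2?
2.8

The pink square moved from (17.8, 18.1) to (15.0, 17.7), a distance of √(2.8² + 0.4²) ≈ 2.8.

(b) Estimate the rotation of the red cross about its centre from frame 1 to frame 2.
23° counter-clockwise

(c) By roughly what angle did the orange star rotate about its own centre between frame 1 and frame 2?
20° counter-clockwise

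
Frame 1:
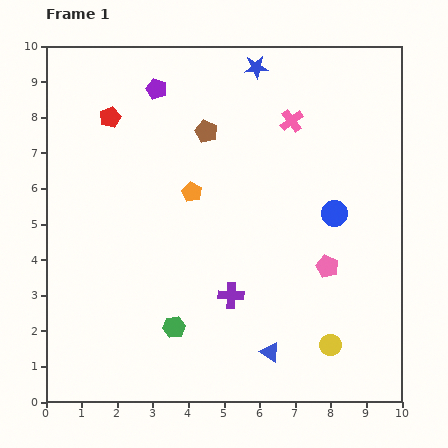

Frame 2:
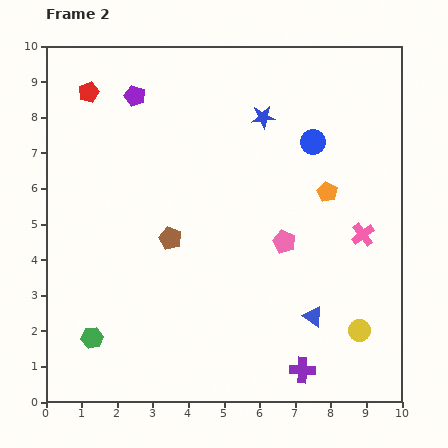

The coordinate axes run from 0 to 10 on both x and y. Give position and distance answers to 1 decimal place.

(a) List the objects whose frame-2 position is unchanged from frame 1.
none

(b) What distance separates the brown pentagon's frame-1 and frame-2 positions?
3.2

The brown pentagon moved from (4.5, 7.6) to (3.5, 4.6), a distance of √(1.0² + 3.0²) ≈ 3.2.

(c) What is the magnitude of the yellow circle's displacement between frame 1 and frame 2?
0.9

The yellow circle moved from (8.0, 1.6) to (8.8, 2.0), a distance of √(0.8² + 0.4²) ≈ 0.9.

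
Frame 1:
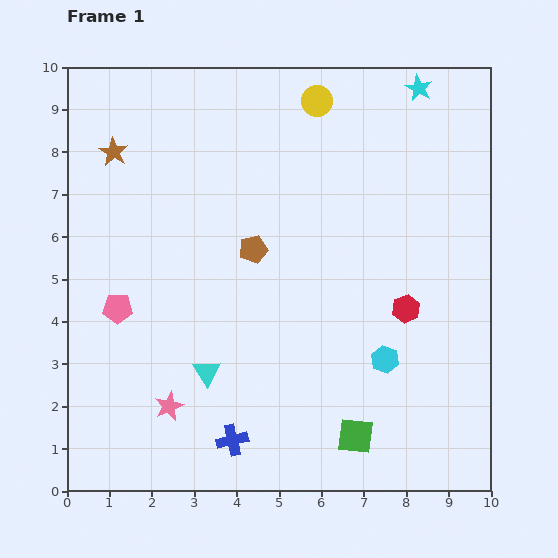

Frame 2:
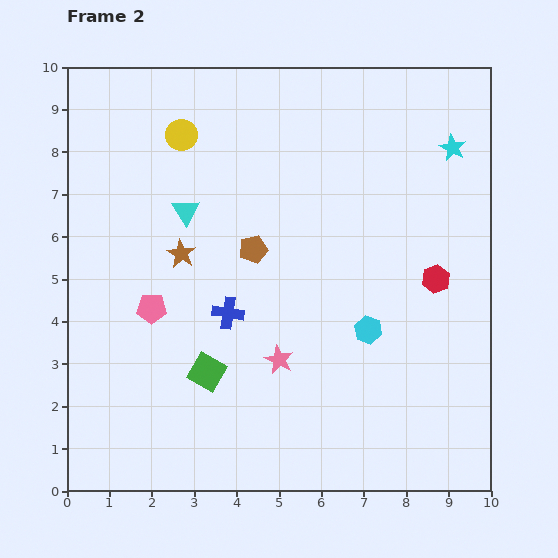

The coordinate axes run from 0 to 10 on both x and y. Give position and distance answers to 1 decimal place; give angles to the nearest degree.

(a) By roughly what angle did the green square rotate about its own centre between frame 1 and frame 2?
23° clockwise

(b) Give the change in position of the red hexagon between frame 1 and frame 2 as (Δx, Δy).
(0.7, 0.7)

The red hexagon was at (8.0, 4.3) in frame 1 and (8.7, 5.0) in frame 2.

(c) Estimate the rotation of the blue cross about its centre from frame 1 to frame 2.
22° clockwise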